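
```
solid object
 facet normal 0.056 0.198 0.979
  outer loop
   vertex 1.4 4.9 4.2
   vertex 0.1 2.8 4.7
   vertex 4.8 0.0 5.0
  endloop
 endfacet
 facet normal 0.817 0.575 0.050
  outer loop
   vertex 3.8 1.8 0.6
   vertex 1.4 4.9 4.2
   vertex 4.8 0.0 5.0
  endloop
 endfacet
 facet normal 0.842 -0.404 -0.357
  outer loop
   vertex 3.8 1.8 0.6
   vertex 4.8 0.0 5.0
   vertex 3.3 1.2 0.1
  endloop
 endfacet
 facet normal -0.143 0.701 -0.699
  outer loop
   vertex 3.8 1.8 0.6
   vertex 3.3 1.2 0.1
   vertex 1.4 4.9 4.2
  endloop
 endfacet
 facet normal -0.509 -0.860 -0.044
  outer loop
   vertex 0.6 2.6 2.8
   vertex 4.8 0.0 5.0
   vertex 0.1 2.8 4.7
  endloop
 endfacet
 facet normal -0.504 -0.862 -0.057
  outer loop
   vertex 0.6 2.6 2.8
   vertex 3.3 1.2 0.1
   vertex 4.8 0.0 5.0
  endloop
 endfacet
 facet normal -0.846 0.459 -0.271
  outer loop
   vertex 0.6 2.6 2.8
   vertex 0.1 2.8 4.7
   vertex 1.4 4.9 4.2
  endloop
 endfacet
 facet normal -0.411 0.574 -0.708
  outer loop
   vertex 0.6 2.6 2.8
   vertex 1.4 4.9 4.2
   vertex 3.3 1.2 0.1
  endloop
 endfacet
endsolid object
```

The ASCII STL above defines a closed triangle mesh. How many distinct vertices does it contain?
6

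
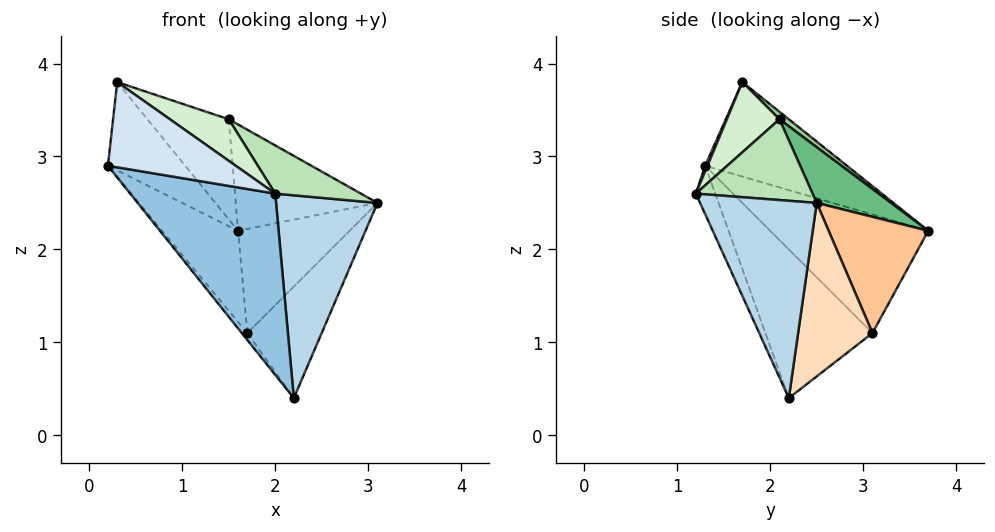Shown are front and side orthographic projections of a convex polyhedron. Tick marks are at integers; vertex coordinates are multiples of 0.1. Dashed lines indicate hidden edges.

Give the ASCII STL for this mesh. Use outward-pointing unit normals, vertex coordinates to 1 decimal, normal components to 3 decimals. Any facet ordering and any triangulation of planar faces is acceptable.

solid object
 facet normal -0.872 0.475 -0.114
  outer loop
   vertex 0.3 1.7 3.8
   vertex 1.6 3.7 2.2
   vertex 0.2 1.3 2.9
  endloop
 endfacet
 facet normal -0.120 -0.900 -0.420
  outer loop
   vertex 2.0 1.2 2.6
   vertex 0.2 1.3 2.9
   vertex 2.2 2.2 0.4
  endloop
 endfacet
 facet normal 0.735 -0.640 -0.224
  outer loop
   vertex 2.0 1.2 2.6
   vertex 2.2 2.2 0.4
   vertex 3.1 2.5 2.5
  endloop
 endfacet
 facet normal 0.017 -0.914 0.405
  outer loop
   vertex 2.0 1.2 2.6
   vertex 0.3 1.7 3.8
   vertex 0.2 1.3 2.9
  endloop
 endfacet
 facet normal -0.859 0.413 -0.303
  outer loop
   vertex 1.7 3.1 1.1
   vertex 0.2 1.3 2.9
   vertex 1.6 3.7 2.2
  endloop
 endfacet
 facet normal -0.787 0.041 -0.615
  outer loop
   vertex 1.7 3.1 1.1
   vertex 2.2 2.2 0.4
   vertex 0.2 1.3 2.9
  endloop
 endfacet
 facet normal 0.629 0.705 -0.327
  outer loop
   vertex 1.7 3.1 1.1
   vertex 1.6 3.7 2.2
   vertex 3.1 2.5 2.5
  endloop
 endfacet
 facet normal 0.656 0.656 -0.375
  outer loop
   vertex 1.7 3.1 1.1
   vertex 3.1 2.5 2.5
   vertex 2.2 2.2 0.4
  endloop
 endfacet
 facet normal 0.295 0.562 0.773
  outer loop
   vertex 1.5 2.1 3.4
   vertex 3.1 2.5 2.5
   vertex 1.6 3.7 2.2
  endloop
 endfacet
 facet normal 0.068 0.596 0.800
  outer loop
   vertex 1.5 2.1 3.4
   vertex 1.6 3.7 2.2
   vertex 0.3 1.7 3.8
  endloop
 endfacet
 facet normal 0.524 -0.385 0.760
  outer loop
   vertex 1.5 2.1 3.4
   vertex 2.0 1.2 2.6
   vertex 3.1 2.5 2.5
  endloop
 endfacet
 facet normal 0.416 -0.464 0.782
  outer loop
   vertex 1.5 2.1 3.4
   vertex 0.3 1.7 3.8
   vertex 2.0 1.2 2.6
  endloop
 endfacet
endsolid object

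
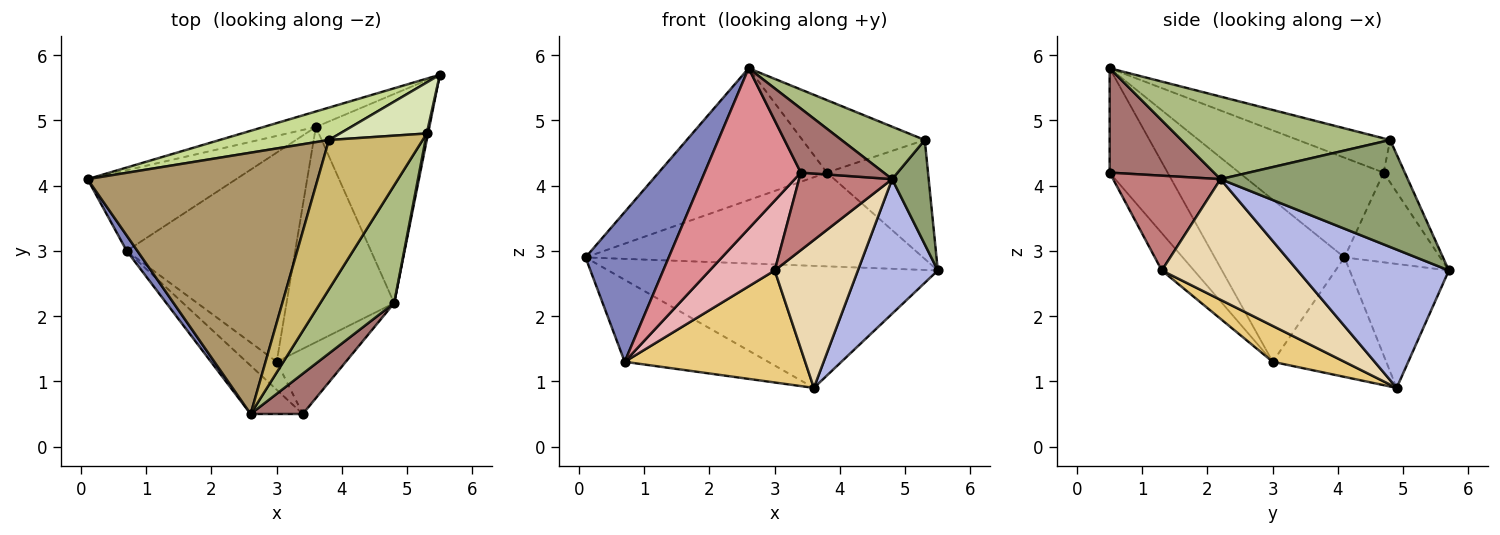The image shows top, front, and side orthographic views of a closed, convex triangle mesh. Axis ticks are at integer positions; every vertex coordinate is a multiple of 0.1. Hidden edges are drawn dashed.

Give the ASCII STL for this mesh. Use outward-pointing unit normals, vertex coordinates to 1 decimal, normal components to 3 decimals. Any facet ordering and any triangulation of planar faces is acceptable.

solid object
 facet normal -0.286 0.951 -0.120
  outer loop
   vertex 3.6 4.9 0.9
   vertex 0.1 4.1 2.9
   vertex 5.5 5.7 2.7
  endloop
 endfacet
 facet normal -0.840 -0.539 0.055
  outer loop
   vertex 0.7 3.0 1.3
   vertex 2.6 0.5 5.8
   vertex 0.1 4.1 2.9
  endloop
 endfacet
 facet normal -0.491 0.621 -0.611
  outer loop
   vertex 0.7 3.0 1.3
   vertex 0.1 4.1 2.9
   vertex 3.6 4.9 0.9
  endloop
 endfacet
 facet normal 0.716 -0.378 -0.587
  outer loop
   vertex 4.8 2.2 4.1
   vertex 3.6 4.9 0.9
   vertex 5.5 5.7 2.7
  endloop
 endfacet
 facet normal 0.981 -0.191 0.012
  outer loop
   vertex 4.8 2.2 4.1
   vertex 5.5 5.7 2.7
   vertex 5.3 4.8 4.7
  endloop
 endfacet
 facet normal 0.714 -0.285 0.639
  outer loop
   vertex 4.8 2.2 4.1
   vertex 5.3 4.8 4.7
   vertex 2.6 0.5 5.8
  endloop
 endfacet
 facet normal -0.259 0.913 0.315
  outer loop
   vertex 3.8 4.7 4.2
   vertex 5.5 5.7 2.7
   vertex 0.1 4.1 2.9
  endloop
 endfacet
 facet normal -0.189 0.902 0.387
  outer loop
   vertex 3.8 4.7 4.2
   vertex 5.3 4.8 4.7
   vertex 5.5 5.7 2.7
  endloop
 endfacet
 facet normal -0.361 0.420 0.833
  outer loop
   vertex 3.8 4.7 4.2
   vertex 0.1 4.1 2.9
   vertex 2.6 0.5 5.8
  endloop
 endfacet
 facet normal -0.313 0.415 0.855
  outer loop
   vertex 3.8 4.7 4.2
   vertex 2.6 0.5 5.8
   vertex 5.3 4.8 4.7
  endloop
 endfacet
 facet normal 0.184 -0.464 -0.866
  outer loop
   vertex 3.0 1.3 2.7
   vertex 0.7 3.0 1.3
   vertex 3.6 4.9 0.9
  endloop
 endfacet
 facet normal 0.679 -0.416 -0.605
  outer loop
   vertex 3.0 1.3 2.7
   vertex 3.6 4.9 0.9
   vertex 4.8 2.2 4.1
  endloop
 endfacet
 facet normal 0.729 -0.579 0.365
  outer loop
   vertex 3.4 0.5 4.2
   vertex 4.8 2.2 4.1
   vertex 2.6 0.5 5.8
  endloop
 endfacet
 facet normal 0.662 -0.574 -0.482
  outer loop
   vertex 3.4 0.5 4.2
   vertex 3.0 1.3 2.7
   vertex 4.8 2.2 4.1
  endloop
 endfacet
 facet normal -0.500 -0.829 -0.250
  outer loop
   vertex 3.4 0.5 4.2
   vertex 2.6 0.5 5.8
   vertex 0.7 3.0 1.3
  endloop
 endfacet
 facet normal -0.417 -0.843 -0.339
  outer loop
   vertex 3.4 0.5 4.2
   vertex 0.7 3.0 1.3
   vertex 3.0 1.3 2.7
  endloop
 endfacet
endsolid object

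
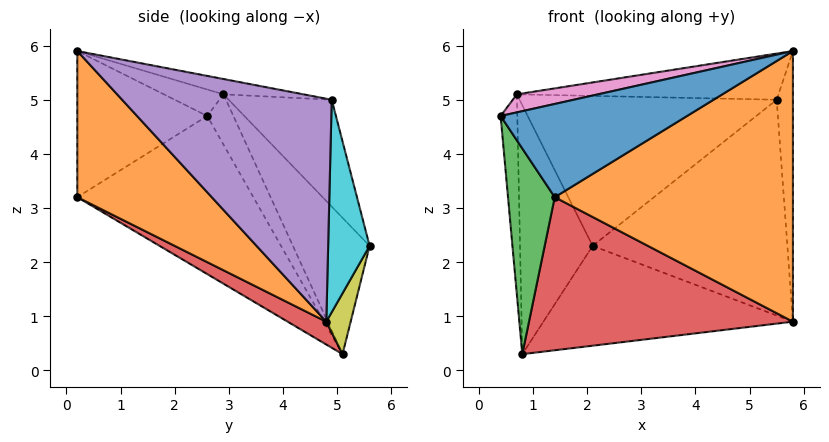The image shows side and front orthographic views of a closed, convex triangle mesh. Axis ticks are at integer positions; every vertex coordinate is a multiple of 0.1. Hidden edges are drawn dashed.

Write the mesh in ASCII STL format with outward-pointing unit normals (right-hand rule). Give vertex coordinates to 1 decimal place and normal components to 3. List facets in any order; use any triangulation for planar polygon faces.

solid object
 facet normal -0.418 -0.600 0.682
  outer loop
   vertex 1.4 0.2 3.2
   vertex 5.8 0.2 5.9
   vertex 0.4 2.6 4.7
  endloop
 endfacet
 facet normal 0.384 -0.680 -0.625
  outer loop
   vertex 1.4 0.2 3.2
   vertex 5.8 4.8 0.9
   vertex 5.8 0.2 5.9
  endloop
 endfacet
 facet normal -0.941 -0.250 -0.228
  outer loop
   vertex 0.8 5.1 0.3
   vertex 1.4 0.2 3.2
   vertex 0.4 2.6 4.7
  endloop
 endfacet
 facet normal 0.073 -0.501 -0.862
  outer loop
   vertex 0.8 5.1 0.3
   vertex 5.8 4.8 0.9
   vertex 1.4 0.2 3.2
  endloop
 endfacet
 facet normal 0.995 0.077 0.071
  outer loop
   vertex 5.5 4.9 5.0
   vertex 5.8 0.2 5.9
   vertex 5.8 4.8 0.9
  endloop
 endfacet
 facet normal -0.822 0.524 0.223
  outer loop
   vertex 0.7 2.9 5.1
   vertex 0.8 5.1 0.3
   vertex 0.4 2.6 4.7
  endloop
 endfacet
 facet normal -0.408 -0.557 0.724
  outer loop
   vertex 0.7 2.9 5.1
   vertex 0.4 2.6 4.7
   vertex 5.8 0.2 5.9
  endloop
 endfacet
 facet normal -0.056 0.184 0.981
  outer loop
   vertex 0.7 2.9 5.1
   vertex 5.8 0.2 5.9
   vertex 5.5 4.9 5.0
  endloop
 endfacet
 facet normal 0.093 0.950 -0.298
  outer loop
   vertex 2.1 5.6 2.3
   vertex 5.8 4.8 0.9
   vertex 0.8 5.1 0.3
  endloop
 endfacet
 facet normal 0.208 0.978 -0.009
  outer loop
   vertex 2.1 5.6 2.3
   vertex 5.5 4.9 5.0
   vertex 5.8 4.8 0.9
  endloop
 endfacet
 facet normal -0.695 0.659 0.287
  outer loop
   vertex 2.1 5.6 2.3
   vertex 0.8 5.1 0.3
   vertex 0.7 2.9 5.1
  endloop
 endfacet
 facet normal -0.303 0.757 0.578
  outer loop
   vertex 2.1 5.6 2.3
   vertex 0.7 2.9 5.1
   vertex 5.5 4.9 5.0
  endloop
 endfacet
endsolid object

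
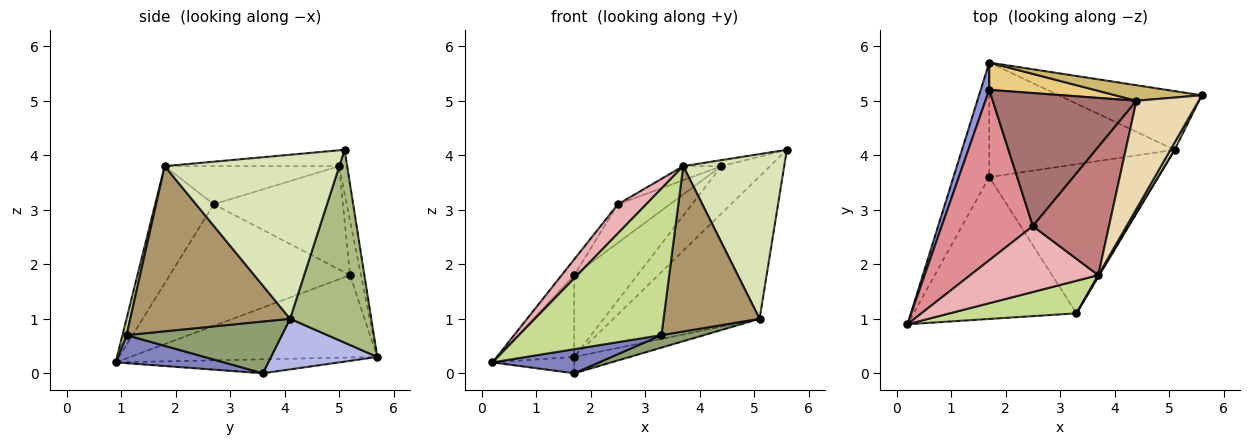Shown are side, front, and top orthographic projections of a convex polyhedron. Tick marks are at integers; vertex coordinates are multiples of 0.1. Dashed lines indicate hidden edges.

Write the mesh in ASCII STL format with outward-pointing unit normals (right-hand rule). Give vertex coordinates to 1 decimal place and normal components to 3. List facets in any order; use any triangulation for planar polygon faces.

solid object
 facet normal -0.361 0.132 -0.923
  outer loop
   vertex 1.7 3.6 0.0
   vertex 0.2 0.9 0.2
   vertex 1.7 5.7 0.3
  endloop
 endfacet
 facet normal 0.167 -0.165 -0.972
  outer loop
   vertex 3.3 1.1 0.7
   vertex 0.2 0.9 0.2
   vertex 1.7 3.6 0.0
  endloop
 endfacet
 facet normal -0.950 0.295 0.098
  outer loop
   vertex 1.7 5.2 1.8
   vertex 1.7 5.7 0.3
   vertex 0.2 0.9 0.2
  endloop
 endfacet
 facet normal 0.261 0.137 -0.956
  outer loop
   vertex 5.1 4.1 1.0
   vertex 1.7 3.6 0.0
   vertex 1.7 5.7 0.3
  endloop
 endfacet
 facet normal 0.292 -0.080 -0.953
  outer loop
   vertex 5.1 4.1 1.0
   vertex 3.3 1.1 0.7
   vertex 1.7 3.6 0.0
  endloop
 endfacet
 facet normal 0.457 0.822 -0.339
  outer loop
   vertex 5.1 4.1 1.0
   vertex 1.7 5.7 0.3
   vertex 5.6 5.1 4.1
  endloop
 endfacet
 facet normal 0.028 -0.976 0.217
  outer loop
   vertex 3.7 1.8 3.8
   vertex 0.2 0.9 0.2
   vertex 3.3 1.1 0.7
  endloop
 endfacet
 facet normal 0.866 -0.500 0.022
  outer loop
   vertex 3.7 1.8 3.8
   vertex 5.1 4.1 1.0
   vertex 5.6 5.1 4.1
  endloop
 endfacet
 facet normal 0.857 -0.515 0.006
  outer loop
   vertex 3.7 1.8 3.8
   vertex 3.3 1.1 0.7
   vertex 5.1 4.1 1.0
  endloop
 endfacet
 facet normal -0.155 0.939 0.307
  outer loop
   vertex 4.4 5.0 3.8
   vertex 5.6 5.1 4.1
   vertex 1.7 5.7 0.3
  endloop
 endfacet
 facet normal -0.162 0.936 0.312
  outer loop
   vertex 4.4 5.0 3.8
   vertex 1.7 5.7 0.3
   vertex 1.7 5.2 1.8
  endloop
 endfacet
 facet normal -0.246 0.054 0.968
  outer loop
   vertex 4.4 5.0 3.8
   vertex 3.7 1.8 3.8
   vertex 5.6 5.1 4.1
  endloop
 endfacet
 facet normal -0.568 0.229 0.790
  outer loop
   vertex 2.5 2.7 3.1
   vertex 4.4 5.0 3.8
   vertex 1.7 5.2 1.8
  endloop
 endfacet
 facet normal -0.446 0.098 0.890
  outer loop
   vertex 2.5 2.7 3.1
   vertex 3.7 1.8 3.8
   vertex 4.4 5.0 3.8
  endloop
 endfacet
 facet normal -0.799 0.056 0.599
  outer loop
   vertex 2.5 2.7 3.1
   vertex 1.7 5.2 1.8
   vertex 0.2 0.9 0.2
  endloop
 endfacet
 facet normal -0.642 -0.310 0.701
  outer loop
   vertex 2.5 2.7 3.1
   vertex 0.2 0.9 0.2
   vertex 3.7 1.8 3.8
  endloop
 endfacet
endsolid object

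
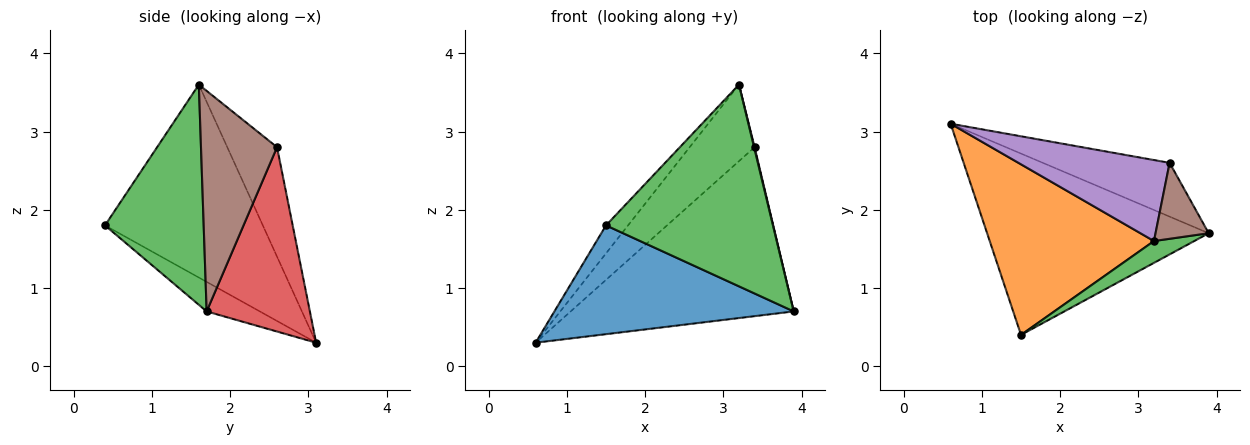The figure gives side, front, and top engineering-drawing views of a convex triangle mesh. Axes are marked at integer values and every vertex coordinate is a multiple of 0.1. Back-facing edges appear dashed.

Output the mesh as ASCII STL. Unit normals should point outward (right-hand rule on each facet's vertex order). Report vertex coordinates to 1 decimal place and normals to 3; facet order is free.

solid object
 facet normal -0.114 -0.511 -0.852
  outer loop
   vertex 1.5 0.4 1.8
   vertex 0.6 3.1 0.3
   vertex 3.9 1.7 0.7
  endloop
 endfacet
 facet normal -0.757 0.106 0.645
  outer loop
   vertex 3.2 1.6 3.6
   vertex 0.6 3.1 0.3
   vertex 1.5 0.4 1.8
  endloop
 endfacet
 facet normal 0.507 -0.857 0.093
  outer loop
   vertex 3.2 1.6 3.6
   vertex 1.5 0.4 1.8
   vertex 3.9 1.7 0.7
  endloop
 endfacet
 facet normal 0.404 0.872 -0.278
  outer loop
   vertex 3.4 2.6 2.8
   vertex 3.9 1.7 0.7
   vertex 0.6 3.1 0.3
  endloop
 endfacet
 facet normal -0.466 0.608 0.643
  outer loop
   vertex 3.4 2.6 2.8
   vertex 0.6 3.1 0.3
   vertex 3.2 1.6 3.6
  endloop
 endfacet
 facet normal 0.972 -0.007 0.234
  outer loop
   vertex 3.4 2.6 2.8
   vertex 3.2 1.6 3.6
   vertex 3.9 1.7 0.7
  endloop
 endfacet
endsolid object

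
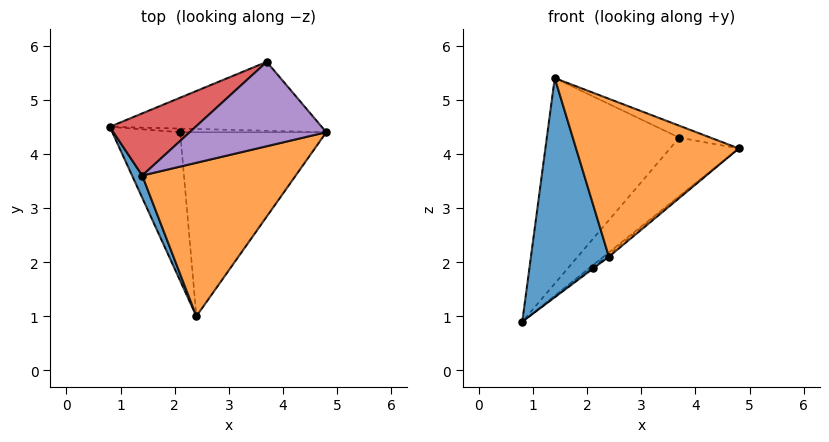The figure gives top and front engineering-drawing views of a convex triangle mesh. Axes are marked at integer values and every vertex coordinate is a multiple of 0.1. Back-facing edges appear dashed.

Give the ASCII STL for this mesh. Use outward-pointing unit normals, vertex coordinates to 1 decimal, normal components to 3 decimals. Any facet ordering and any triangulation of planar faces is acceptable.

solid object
 facet normal -0.914 -0.404 0.041
  outer loop
   vertex 1.4 3.6 5.4
   vertex 0.8 4.5 0.9
   vertex 2.4 1.0 2.1
  endloop
 endfacet
 facet normal 0.399 -0.658 0.639
  outer loop
   vertex 1.4 3.6 5.4
   vertex 2.4 1.0 2.1
   vertex 4.8 4.4 4.1
  endloop
 endfacet
 facet normal 0.531 0.548 -0.646
  outer loop
   vertex 3.7 5.7 4.3
   vertex 4.8 4.4 4.1
   vertex 0.8 4.5 0.9
  endloop
 endfacet
 facet normal -0.592 0.771 0.233
  outer loop
   vertex 3.7 5.7 4.3
   vertex 0.8 4.5 0.9
   vertex 1.4 3.6 5.4
  endloop
 endfacet
 facet normal 0.327 0.132 0.936
  outer loop
   vertex 3.7 5.7 4.3
   vertex 1.4 3.6 5.4
   vertex 4.8 4.4 4.1
  endloop
 endfacet
 facet normal 0.574 0.417 -0.704
  outer loop
   vertex 2.1 4.4 1.9
   vertex 0.8 4.5 0.9
   vertex 4.8 4.4 4.1
  endloop
 endfacet
 facet normal 0.610 0.007 -0.792
  outer loop
   vertex 2.1 4.4 1.9
   vertex 2.4 1.0 2.1
   vertex 0.8 4.5 0.9
  endloop
 endfacet
 facet normal 0.632 0.010 -0.775
  outer loop
   vertex 2.1 4.4 1.9
   vertex 4.8 4.4 4.1
   vertex 2.4 1.0 2.1
  endloop
 endfacet
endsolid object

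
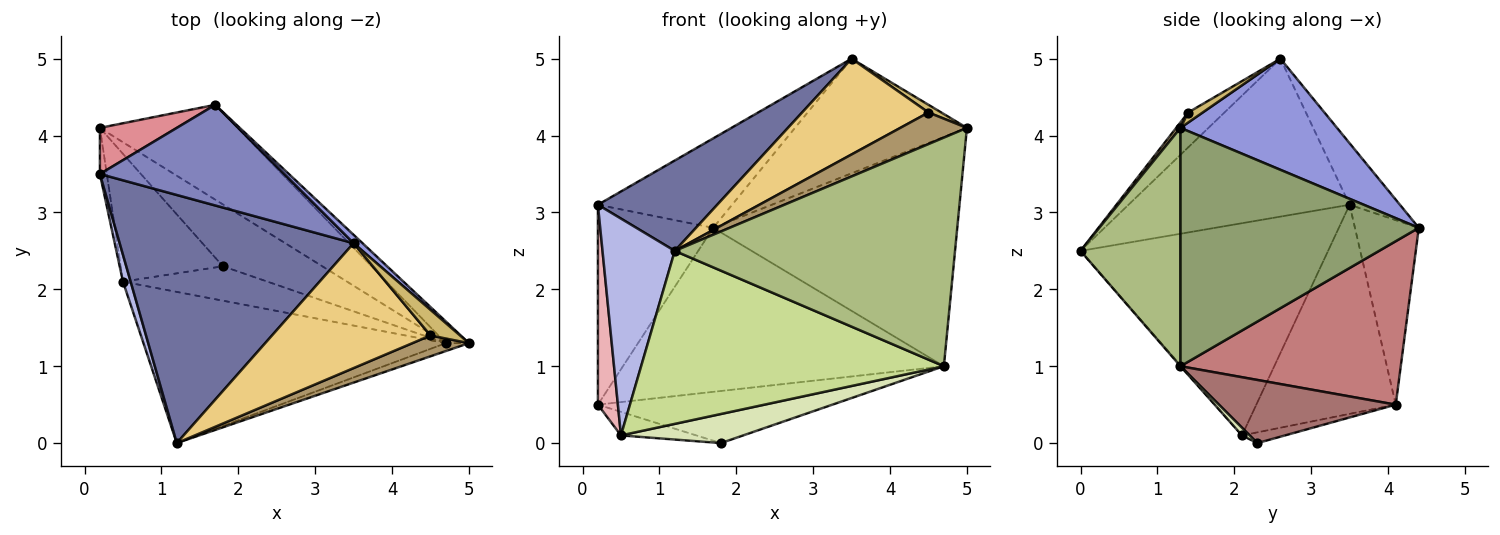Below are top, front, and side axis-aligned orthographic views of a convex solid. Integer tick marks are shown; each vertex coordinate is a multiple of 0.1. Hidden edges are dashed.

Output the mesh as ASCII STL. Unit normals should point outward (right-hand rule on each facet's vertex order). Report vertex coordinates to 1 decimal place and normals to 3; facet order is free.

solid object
 facet normal -0.536 -0.289 0.793
  outer loop
   vertex 3.5 2.6 5.0
   vertex 0.2 3.5 3.1
   vertex 1.2 0.0 2.5
  endloop
 endfacet
 facet normal -0.242 0.645 0.725
  outer loop
   vertex 3.5 2.6 5.0
   vertex 1.7 4.4 2.8
   vertex 0.2 3.5 3.1
  endloop
 endfacet
 facet normal 0.672 0.738 0.054
  outer loop
   vertex 3.5 2.6 5.0
   vertex 5.0 1.3 4.1
   vertex 1.7 4.4 2.8
  endloop
 endfacet
 facet normal -0.959 -0.280 0.035
  outer loop
   vertex 0.5 2.1 0.1
   vertex 1.2 0.0 2.5
   vertex 0.2 3.5 3.1
  endloop
 endfacet
 facet normal 0.697 0.714 -0.067
  outer loop
   vertex 4.7 1.3 1.0
   vertex 1.7 4.4 2.8
   vertex 5.0 1.3 4.1
  endloop
 endfacet
 facet normal 0.336 -0.941 -0.032
  outer loop
   vertex 4.7 1.3 1.0
   vertex 5.0 1.3 4.1
   vertex 1.2 0.0 2.5
  endloop
 endfacet
 facet normal -0.002 -0.753 -0.658
  outer loop
   vertex 4.7 1.3 1.0
   vertex 1.2 0.0 2.5
   vertex 0.5 2.1 0.1
  endloop
 endfacet
 facet normal 0.041 -0.645 -0.763
  outer loop
   vertex 4.7 1.3 1.0
   vertex 0.5 2.1 0.1
   vertex 1.8 2.3 0.0
  endloop
 endfacet
 facet normal 0.053 -0.833 0.550
  outer loop
   vertex 4.5 1.4 4.3
   vertex 1.2 0.0 2.5
   vertex 5.0 1.3 4.1
  endloop
 endfacet
 facet normal 0.310 -0.273 0.911
  outer loop
   vertex 4.5 1.4 4.3
   vertex 5.0 1.3 4.1
   vertex 3.5 2.6 5.0
  endloop
 endfacet
 facet normal -0.172 -0.599 0.782
  outer loop
   vertex 4.5 1.4 4.3
   vertex 3.5 2.6 5.0
   vertex 1.2 0.0 2.5
  endloop
 endfacet
 facet normal -0.103 0.180 -0.978
  outer loop
   vertex 0.2 4.1 0.5
   vertex 1.8 2.3 0.0
   vertex 0.5 2.1 0.1
  endloop
 endfacet
 facet normal 0.437 0.580 -0.688
  outer loop
   vertex 0.2 4.1 0.5
   vertex 4.7 1.3 1.0
   vertex 1.8 2.3 0.0
  endloop
 endfacet
 facet normal 0.511 0.744 -0.430
  outer loop
   vertex 0.2 4.1 0.5
   vertex 1.7 4.4 2.8
   vertex 4.7 1.3 1.0
  endloop
 endfacet
 facet normal -0.475 0.857 0.198
  outer loop
   vertex 0.2 4.1 0.5
   vertex 0.2 3.5 3.1
   vertex 1.7 4.4 2.8
  endloop
 endfacet
 facet normal -0.989 -0.142 -0.033
  outer loop
   vertex 0.2 4.1 0.5
   vertex 0.5 2.1 0.1
   vertex 0.2 3.5 3.1
  endloop
 endfacet
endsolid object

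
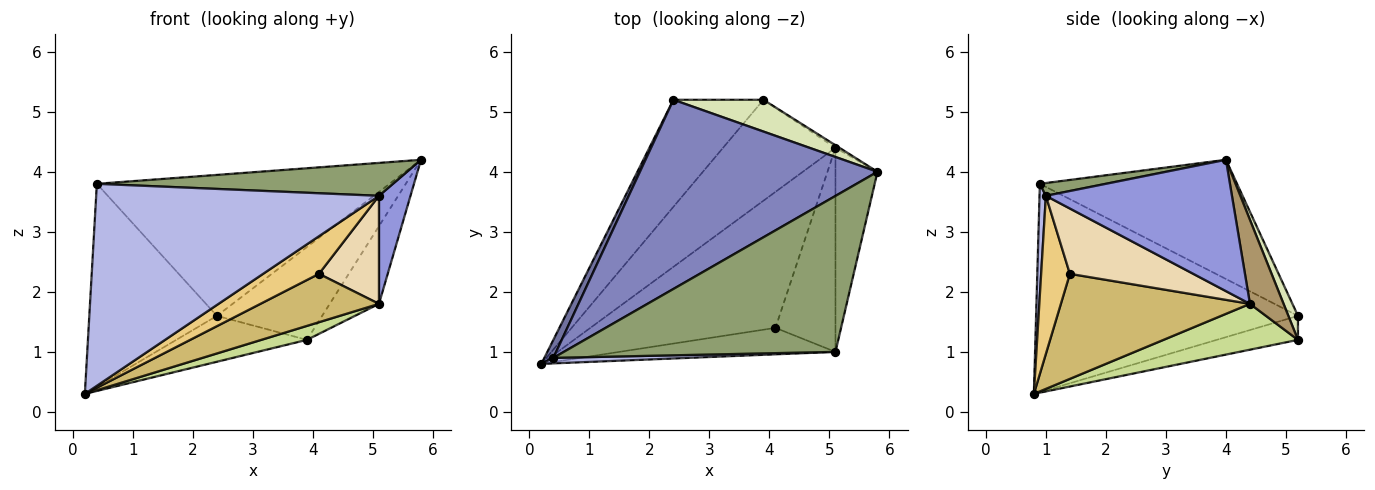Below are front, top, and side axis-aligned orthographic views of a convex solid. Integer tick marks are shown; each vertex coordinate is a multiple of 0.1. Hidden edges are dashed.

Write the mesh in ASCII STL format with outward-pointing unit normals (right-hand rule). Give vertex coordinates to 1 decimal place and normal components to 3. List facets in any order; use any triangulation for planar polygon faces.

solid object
 facet normal -0.898 0.438 0.039
  outer loop
   vertex 0.4 0.9 3.8
   vertex 2.4 5.2 1.6
   vertex 0.2 0.8 0.3
  endloop
 endfacet
 facet normal -0.373 0.554 0.744
  outer loop
   vertex 0.4 0.9 3.8
   vertex 5.8 4.0 4.2
   vertex 2.4 5.2 1.6
  endloop
 endfacet
 facet normal 0.940 -0.159 -0.301
  outer loop
   vertex 5.1 1.0 3.6
   vertex 5.1 4.4 1.8
   vertex 5.8 4.0 4.2
  endloop
 endfacet
 facet normal 0.022 -0.999 0.027
  outer loop
   vertex 5.1 1.0 3.6
   vertex 0.4 0.9 3.8
   vertex 0.2 0.8 0.3
  endloop
 endfacet
 facet normal 0.046 -0.206 0.977
  outer loop
   vertex 5.1 1.0 3.6
   vertex 5.8 4.0 4.2
   vertex 0.4 0.9 3.8
  endloop
 endfacet
 facet normal -0.238 0.383 -0.893
  outer loop
   vertex 3.9 5.2 1.2
   vertex 0.2 0.8 0.3
   vertex 2.4 5.2 1.6
  endloop
 endfacet
 facet normal 0.375 -0.127 -0.918
  outer loop
   vertex 3.9 5.2 1.2
   vertex 5.1 4.4 1.8
   vertex 0.2 0.8 0.3
  endloop
 endfacet
 facet normal 0.086 0.943 0.323
  outer loop
   vertex 3.9 5.2 1.2
   vertex 2.4 5.2 1.6
   vertex 5.8 4.0 4.2
  endloop
 endfacet
 facet normal 0.564 0.826 -0.027
  outer loop
   vertex 3.9 5.2 1.2
   vertex 5.8 4.0 4.2
   vertex 5.1 4.4 1.8
  endloop
 endfacet
 facet normal 0.472 -0.296 -0.831
  outer loop
   vertex 4.1 1.4 2.3
   vertex 0.2 0.8 0.3
   vertex 5.1 4.4 1.8
  endloop
 endfacet
 facet normal 0.388 -0.754 -0.530
  outer loop
   vertex 4.1 1.4 2.3
   vertex 5.1 1.0 3.6
   vertex 0.2 0.8 0.3
  endloop
 endfacet
 facet normal 0.693 -0.337 -0.637
  outer loop
   vertex 4.1 1.4 2.3
   vertex 5.1 4.4 1.8
   vertex 5.1 1.0 3.6
  endloop
 endfacet
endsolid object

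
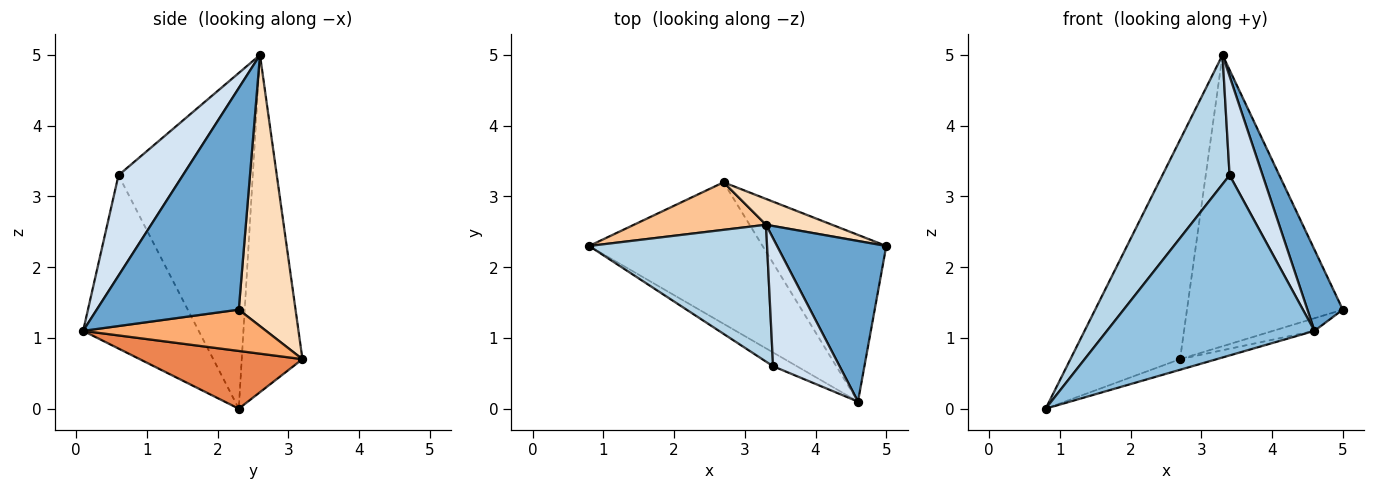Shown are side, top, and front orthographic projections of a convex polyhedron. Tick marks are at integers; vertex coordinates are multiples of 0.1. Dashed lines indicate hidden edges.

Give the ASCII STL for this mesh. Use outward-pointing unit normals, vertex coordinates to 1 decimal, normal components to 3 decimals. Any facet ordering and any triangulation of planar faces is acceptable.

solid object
 facet normal 0.875 -0.218 0.432
  outer loop
   vertex 3.3 2.6 5.0
   vertex 4.6 0.1 1.1
   vertex 5.0 2.3 1.4
  endloop
 endfacet
 facet normal -0.485 -0.872 -0.067
  outer loop
   vertex 3.4 0.6 3.3
   vertex 0.8 2.3 0.0
   vertex 4.6 0.1 1.1
  endloop
 endfacet
 facet normal -0.808 -0.404 0.428
  outer loop
   vertex 3.4 0.6 3.3
   vertex 3.3 2.6 5.0
   vertex 0.8 2.3 0.0
  endloop
 endfacet
 facet normal 0.767 -0.393 0.508
  outer loop
   vertex 3.4 0.6 3.3
   vertex 4.6 0.1 1.1
   vertex 3.3 2.6 5.0
  endloop
 endfacet
 facet normal 0.315 0.071 -0.946
  outer loop
   vertex 2.7 3.2 0.7
   vertex 4.6 0.1 1.1
   vertex 0.8 2.3 0.0
  endloop
 endfacet
 facet normal 0.316 0.072 -0.946
  outer loop
   vertex 2.7 3.2 0.7
   vertex 5.0 2.3 1.4
   vertex 4.6 0.1 1.1
  endloop
 endfacet
 facet normal -0.476 0.860 0.186
  outer loop
   vertex 2.7 3.2 0.7
   vertex 0.8 2.3 0.0
   vertex 3.3 2.6 5.0
  endloop
 endfacet
 facet normal 0.341 0.936 0.083
  outer loop
   vertex 2.7 3.2 0.7
   vertex 3.3 2.6 5.0
   vertex 5.0 2.3 1.4
  endloop
 endfacet
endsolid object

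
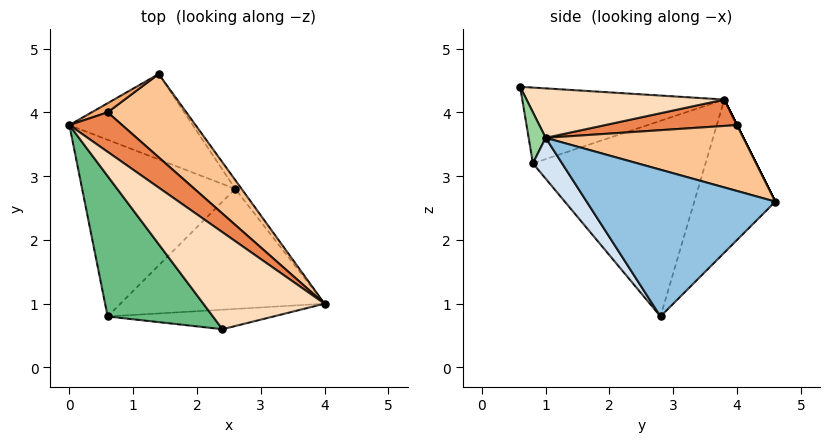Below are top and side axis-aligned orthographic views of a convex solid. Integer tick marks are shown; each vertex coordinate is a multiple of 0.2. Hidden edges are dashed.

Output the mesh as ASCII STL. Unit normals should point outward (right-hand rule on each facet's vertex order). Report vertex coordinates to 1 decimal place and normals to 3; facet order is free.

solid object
 facet normal -0.774 0.108 -0.624
  outer loop
   vertex 2.6 2.8 0.8
   vertex 0.0 3.8 4.2
   vertex 1.4 4.6 2.6
  endloop
 endfacet
 facet normal 0.815 0.579 -0.035
  outer loop
   vertex 2.6 2.8 0.8
   vertex 1.4 4.6 2.6
   vertex 4.0 1.0 3.6
  endloop
 endfacet
 facet normal -0.787 0.048 -0.616
  outer loop
   vertex 0.6 0.8 3.2
   vertex 0.0 3.8 4.2
   vertex 2.6 2.8 0.8
  endloop
 endfacet
 facet normal 0.115 -0.808 -0.577
  outer loop
   vertex 0.6 0.8 3.2
   vertex 2.6 2.8 0.8
   vertex 4.0 1.0 3.6
  endloop
 endfacet
 facet normal 0.408 0.408 0.816
  outer loop
   vertex 0.6 4.0 3.8
   vertex 0.0 3.8 4.2
   vertex 4.0 1.0 3.6
  endloop
 endfacet
 facet normal 0.000 0.894 0.447
  outer loop
   vertex 0.6 4.0 3.8
   vertex 1.4 4.6 2.6
   vertex 0.0 3.8 4.2
  endloop
 endfacet
 facet normal 0.532 0.560 0.635
  outer loop
   vertex 0.6 4.0 3.8
   vertex 4.0 1.0 3.6
   vertex 1.4 4.6 2.6
  endloop
 endfacet
 facet normal 0.357 0.323 0.876
  outer loop
   vertex 2.4 0.6 4.4
   vertex 4.0 1.0 3.6
   vertex 0.0 3.8 4.2
  endloop
 endfacet
 facet normal -0.545 -0.361 0.757
  outer loop
   vertex 2.4 0.6 4.4
   vertex 0.0 3.8 4.2
   vertex 0.6 0.8 3.2
  endloop
 endfacet
 facet normal 0.091 -0.951 -0.294
  outer loop
   vertex 2.4 0.6 4.4
   vertex 0.6 0.8 3.2
   vertex 4.0 1.0 3.6
  endloop
 endfacet
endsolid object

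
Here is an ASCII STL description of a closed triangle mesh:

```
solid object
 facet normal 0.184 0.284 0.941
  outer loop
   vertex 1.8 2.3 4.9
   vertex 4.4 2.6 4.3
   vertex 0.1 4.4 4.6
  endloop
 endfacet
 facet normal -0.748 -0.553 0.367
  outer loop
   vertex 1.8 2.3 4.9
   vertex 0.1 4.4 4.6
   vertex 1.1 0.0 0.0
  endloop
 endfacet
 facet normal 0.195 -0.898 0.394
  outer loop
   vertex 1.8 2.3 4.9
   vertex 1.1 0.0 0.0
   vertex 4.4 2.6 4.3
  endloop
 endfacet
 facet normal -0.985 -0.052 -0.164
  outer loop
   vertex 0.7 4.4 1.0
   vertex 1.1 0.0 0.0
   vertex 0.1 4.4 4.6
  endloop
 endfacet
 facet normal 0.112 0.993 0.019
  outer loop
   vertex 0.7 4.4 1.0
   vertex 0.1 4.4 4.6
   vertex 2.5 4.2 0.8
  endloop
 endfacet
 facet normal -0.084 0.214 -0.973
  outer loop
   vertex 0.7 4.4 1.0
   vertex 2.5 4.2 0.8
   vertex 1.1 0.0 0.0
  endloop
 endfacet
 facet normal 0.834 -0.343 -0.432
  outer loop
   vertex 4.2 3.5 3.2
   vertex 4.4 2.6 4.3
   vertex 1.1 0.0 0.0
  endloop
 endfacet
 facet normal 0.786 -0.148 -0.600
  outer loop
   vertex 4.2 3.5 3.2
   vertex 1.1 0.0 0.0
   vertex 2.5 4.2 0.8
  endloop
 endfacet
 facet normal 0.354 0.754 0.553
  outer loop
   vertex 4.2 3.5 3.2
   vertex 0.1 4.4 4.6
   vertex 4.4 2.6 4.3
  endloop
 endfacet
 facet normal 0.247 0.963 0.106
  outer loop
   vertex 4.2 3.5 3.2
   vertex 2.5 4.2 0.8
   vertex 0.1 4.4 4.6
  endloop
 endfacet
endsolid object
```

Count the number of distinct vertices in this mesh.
7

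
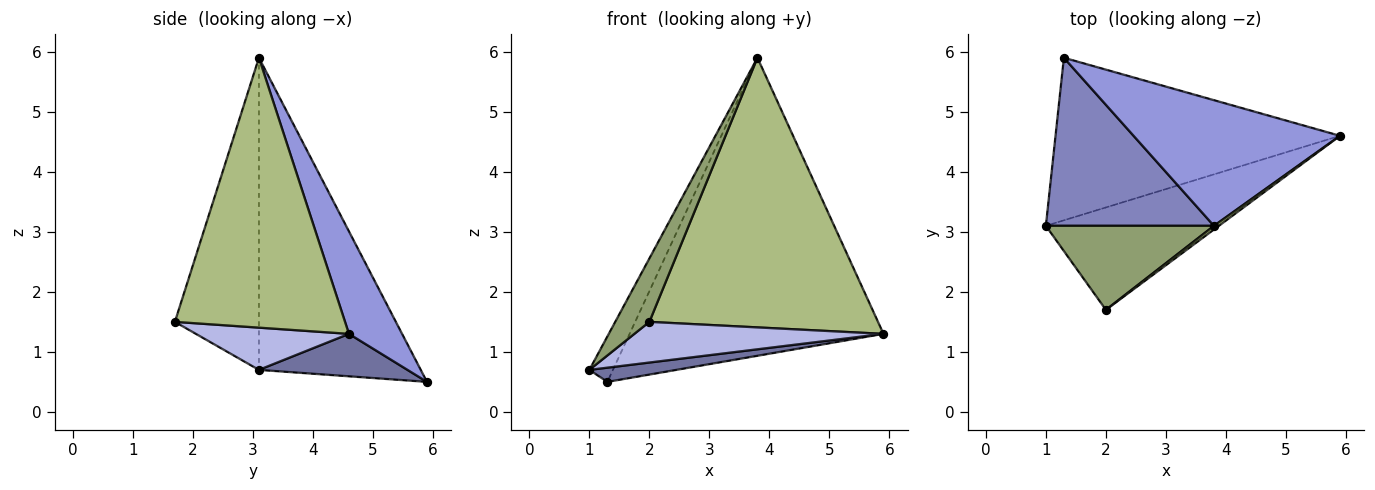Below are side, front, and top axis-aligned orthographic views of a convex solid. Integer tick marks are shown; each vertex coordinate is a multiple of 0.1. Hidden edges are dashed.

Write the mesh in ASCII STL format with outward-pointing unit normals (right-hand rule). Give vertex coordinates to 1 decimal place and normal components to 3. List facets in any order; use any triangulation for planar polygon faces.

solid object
 facet normal 0.147 -0.086 -0.985
  outer loop
   vertex 1.3 5.9 0.5
   vertex 5.9 4.6 1.3
   vertex 1.0 3.1 0.7
  endloop
 endfacet
 facet normal -0.873 0.127 0.470
  outer loop
   vertex 3.8 3.1 5.9
   vertex 1.3 5.9 0.5
   vertex 1.0 3.1 0.7
  endloop
 endfacet
 facet normal 0.189 0.905 0.381
  outer loop
   vertex 3.8 3.1 5.9
   vertex 5.9 4.6 1.3
   vertex 1.3 5.9 0.5
  endloop
 endfacet
 facet normal 0.221 -0.360 -0.906
  outer loop
   vertex 2.0 1.7 1.5
   vertex 1.0 3.1 0.7
   vertex 5.9 4.6 1.3
  endloop
 endfacet
 facet normal -0.829 -0.337 0.446
  outer loop
   vertex 2.0 1.7 1.5
   vertex 3.8 3.1 5.9
   vertex 1.0 3.1 0.7
  endloop
 endfacet
 facet normal 0.597 -0.802 0.011
  outer loop
   vertex 2.0 1.7 1.5
   vertex 5.9 4.6 1.3
   vertex 3.8 3.1 5.9
  endloop
 endfacet
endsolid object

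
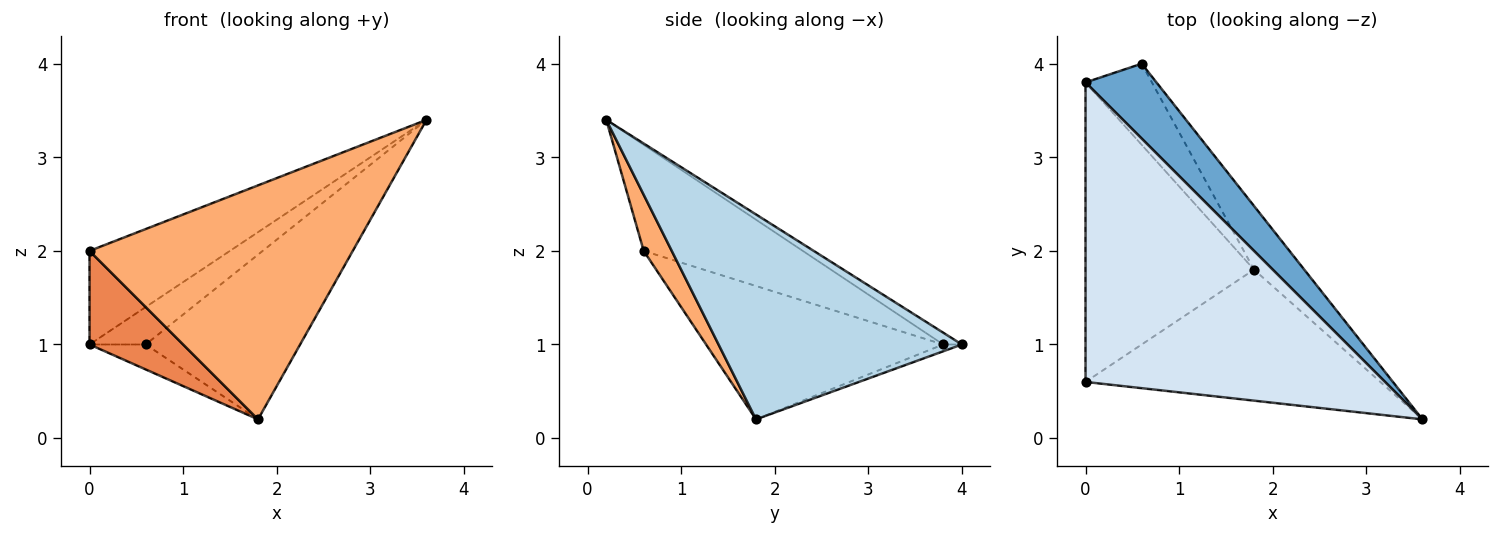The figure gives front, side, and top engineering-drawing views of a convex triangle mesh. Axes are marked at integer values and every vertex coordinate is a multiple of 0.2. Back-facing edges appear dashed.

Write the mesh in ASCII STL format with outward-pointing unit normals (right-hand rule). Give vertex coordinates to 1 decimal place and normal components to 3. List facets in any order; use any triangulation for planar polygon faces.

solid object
 facet normal -0.147 0.442 0.885
  outer loop
   vertex 0.6 4.0 1.0
   vertex 0.0 3.8 1.0
   vertex 3.6 0.2 3.4
  endloop
 endfacet
 facet normal -0.098 0.293 -0.951
  outer loop
   vertex 1.8 1.8 0.2
   vertex 0.0 3.8 1.0
   vertex 0.6 4.0 1.0
  endloop
 endfacet
 facet normal 0.827 0.525 -0.203
  outer loop
   vertex 1.8 1.8 0.2
   vertex 0.6 4.0 1.0
   vertex 3.6 0.2 3.4
  endloop
 endfacet
 facet normal -0.320 0.283 0.904
  outer loop
   vertex 0.0 0.6 2.0
   vertex 3.6 0.2 3.4
   vertex 0.0 3.8 1.0
  endloop
 endfacet
 facet normal -0.603 -0.238 -0.762
  outer loop
   vertex 0.0 0.6 2.0
   vertex 0.0 3.8 1.0
   vertex 1.8 1.8 0.2
  endloop
 endfacet
 facet normal 0.093 -0.869 -0.487
  outer loop
   vertex 0.0 0.6 2.0
   vertex 1.8 1.8 0.2
   vertex 3.6 0.2 3.4
  endloop
 endfacet
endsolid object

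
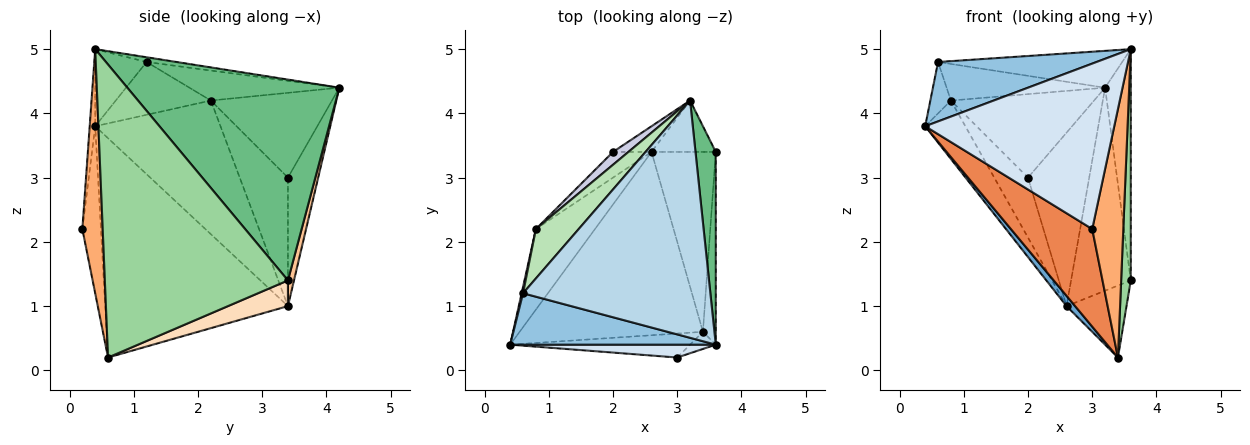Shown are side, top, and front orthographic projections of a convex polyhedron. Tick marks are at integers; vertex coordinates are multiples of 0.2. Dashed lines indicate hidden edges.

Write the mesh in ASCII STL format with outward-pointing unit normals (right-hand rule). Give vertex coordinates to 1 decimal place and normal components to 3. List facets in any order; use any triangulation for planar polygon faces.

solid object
 facet normal -0.767 -0.036 -0.641
  outer loop
   vertex 2.6 3.4 1.0
   vertex 3.4 0.6 0.2
   vertex 0.4 0.4 3.8
  endloop
 endfacet
 facet normal -0.238 -0.735 0.635
  outer loop
   vertex 0.6 1.2 4.8
   vertex 0.4 0.4 3.8
   vertex 3.6 0.4 5.0
  endloop
 endfacet
 facet normal -0.025 0.153 0.988
  outer loop
   vertex 0.6 1.2 4.8
   vertex 3.6 0.4 5.0
   vertex 3.2 4.2 4.4
  endloop
 endfacet
 facet normal -0.029 -0.997 0.077
  outer loop
   vertex 3.0 0.2 2.2
   vertex 3.6 0.4 5.0
   vertex 0.4 0.4 3.8
  endloop
 endfacet
 facet normal -0.216 -0.948 -0.233
  outer loop
   vertex 3.0 0.2 2.2
   vertex 0.4 0.4 3.8
   vertex 3.4 0.6 0.2
  endloop
 endfacet
 facet normal 0.547 -0.835 -0.058
  outer loop
   vertex 3.0 0.2 2.2
   vertex 3.4 0.6 0.2
   vertex 3.6 0.4 5.0
  endloop
 endfacet
 facet normal 0.098 0.965 -0.244
  outer loop
   vertex 3.6 3.4 1.4
   vertex 2.6 3.4 1.0
   vertex 3.2 4.2 4.4
  endloop
 endfacet
 facet normal 0.348 0.348 -0.870
  outer loop
   vertex 3.6 3.4 1.4
   vertex 3.4 0.6 0.2
   vertex 2.6 3.4 1.0
  endloop
 endfacet
 facet normal 0.988 0.120 0.100
  outer loop
   vertex 3.6 3.4 1.4
   vertex 3.2 4.2 4.4
   vertex 3.6 0.4 5.0
  endloop
 endfacet
 facet normal 0.998 -0.053 -0.044
  outer loop
   vertex 3.6 3.4 1.4
   vertex 3.6 0.4 5.0
   vertex 3.4 0.6 0.2
  endloop
 endfacet
 facet normal -0.490 0.518 0.701
  outer loop
   vertex 0.8 2.2 4.2
   vertex 0.6 1.2 4.8
   vertex 3.2 4.2 4.4
  endloop
 endfacet
 facet normal -0.878 0.281 -0.388
  outer loop
   vertex 0.8 2.2 4.2
   vertex 2.6 3.4 1.0
   vertex 0.4 0.4 3.8
  endloop
 endfacet
 facet normal -0.977 0.211 0.026
  outer loop
   vertex 0.8 2.2 4.2
   vertex 0.4 0.4 3.8
   vertex 0.6 1.2 4.8
  endloop
 endfacet
 facet normal -0.439 0.889 -0.132
  outer loop
   vertex 2.0 3.4 3.0
   vertex 3.2 4.2 4.4
   vertex 2.6 3.4 1.0
  endloop
 endfacet
 facet normal -0.642 0.758 0.117
  outer loop
   vertex 2.0 3.4 3.0
   vertex 0.8 2.2 4.2
   vertex 3.2 4.2 4.4
  endloop
 endfacet
 facet normal -0.796 0.557 -0.239
  outer loop
   vertex 2.0 3.4 3.0
   vertex 2.6 3.4 1.0
   vertex 0.8 2.2 4.2
  endloop
 endfacet
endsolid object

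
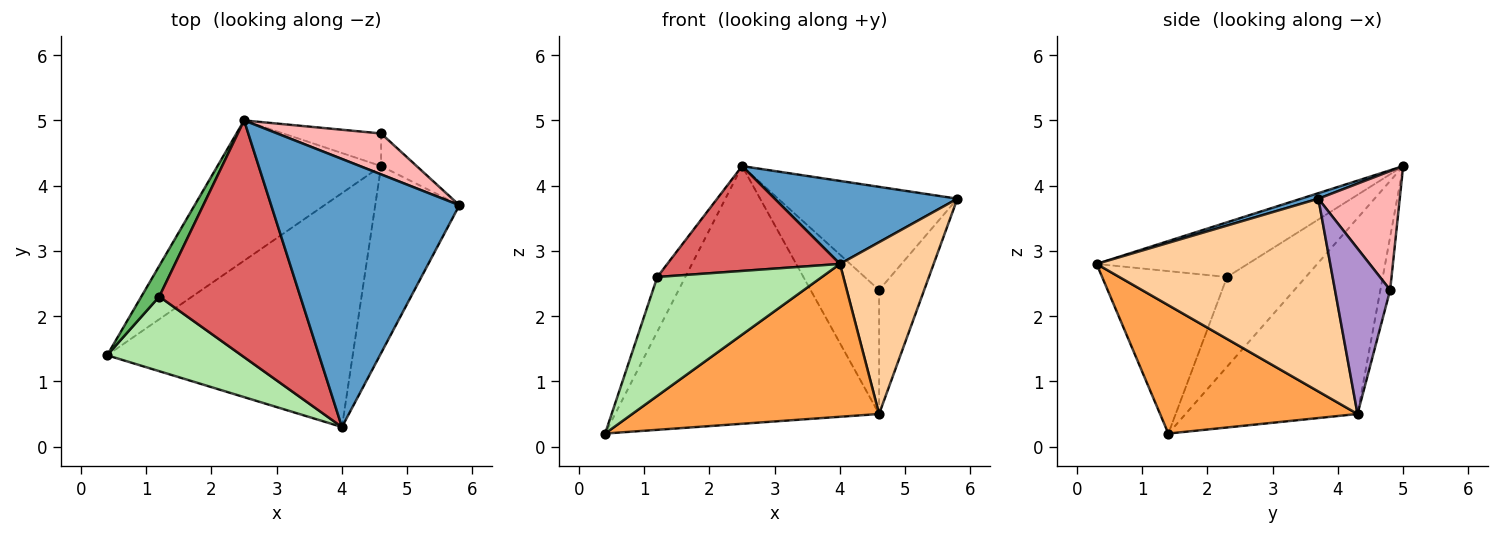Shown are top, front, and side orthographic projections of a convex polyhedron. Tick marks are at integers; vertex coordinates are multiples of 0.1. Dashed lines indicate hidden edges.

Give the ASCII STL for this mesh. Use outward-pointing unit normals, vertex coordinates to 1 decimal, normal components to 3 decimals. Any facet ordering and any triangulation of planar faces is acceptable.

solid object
 facet normal 0.028 -0.296 0.955
  outer loop
   vertex 4.0 0.3 2.8
   vertex 5.8 3.7 3.8
   vertex 2.5 5.0 4.3
  endloop
 endfacet
 facet normal -0.497 0.762 -0.415
  outer loop
   vertex 4.6 4.3 0.5
   vertex 0.4 1.4 0.2
   vertex 2.5 5.0 4.3
  endloop
 endfacet
 facet normal 0.401 -0.501 -0.767
  outer loop
   vertex 4.6 4.3 0.5
   vertex 4.0 0.3 2.8
   vertex 0.4 1.4 0.2
  endloop
 endfacet
 facet normal 0.860 -0.345 -0.376
  outer loop
   vertex 4.6 4.3 0.5
   vertex 5.8 3.7 3.8
   vertex 4.0 0.3 2.8
  endloop
 endfacet
 facet normal -0.926 0.329 0.185
  outer loop
   vertex 1.2 2.3 2.6
   vertex 2.5 5.0 4.3
   vertex 0.4 1.4 0.2
  endloop
 endfacet
 facet normal -0.541 -0.712 0.447
  outer loop
   vertex 1.2 2.3 2.6
   vertex 0.4 1.4 0.2
   vertex 4.0 0.3 2.8
  endloop
 endfacet
 facet normal -0.334 -0.382 0.862
  outer loop
   vertex 1.2 2.3 2.6
   vertex 4.0 0.3 2.8
   vertex 2.5 5.0 4.3
  endloop
 endfacet
 facet normal 0.389 0.856 0.340
  outer loop
   vertex 4.6 4.8 2.4
   vertex 2.5 5.0 4.3
   vertex 5.8 3.7 3.8
  endloop
 endfacet
 facet normal 0.764 0.624 -0.164
  outer loop
   vertex 4.6 4.8 2.4
   vertex 5.8 3.7 3.8
   vertex 4.6 4.3 0.5
  endloop
 endfacet
 facet normal -0.137 0.958 -0.252
  outer loop
   vertex 4.6 4.8 2.4
   vertex 4.6 4.3 0.5
   vertex 2.5 5.0 4.3
  endloop
 endfacet
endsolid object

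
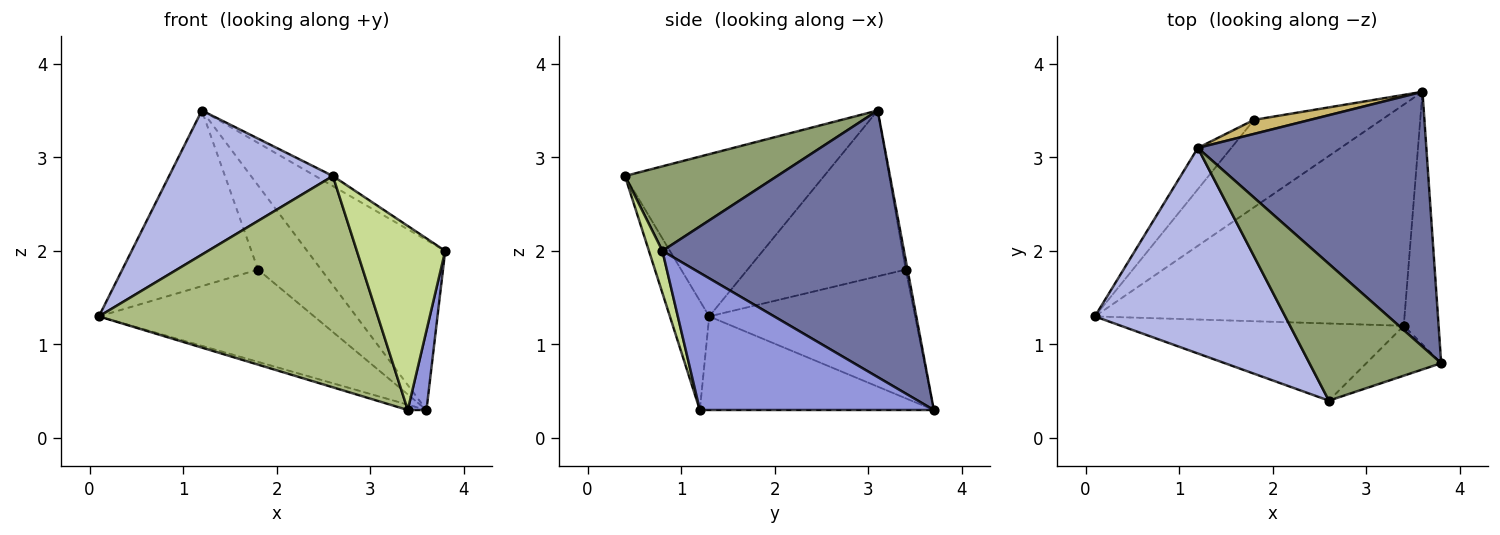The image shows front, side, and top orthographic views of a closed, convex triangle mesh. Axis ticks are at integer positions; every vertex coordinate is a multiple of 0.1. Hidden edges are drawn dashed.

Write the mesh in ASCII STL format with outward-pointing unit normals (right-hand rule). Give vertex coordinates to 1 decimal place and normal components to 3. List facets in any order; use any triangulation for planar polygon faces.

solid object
 facet normal 0.697 0.398 0.597
  outer loop
   vertex 1.2 3.1 3.5
   vertex 3.8 0.8 2.0
   vertex 3.6 3.7 0.3
  endloop
 endfacet
 facet normal -0.289 0.023 -0.957
  outer loop
   vertex 3.4 1.2 0.3
   vertex 0.1 1.3 1.3
   vertex 3.6 3.7 0.3
  endloop
 endfacet
 facet normal 0.966 -0.077 -0.246
  outer loop
   vertex 3.4 1.2 0.3
   vertex 3.6 3.7 0.3
   vertex 3.8 0.8 2.0
  endloop
 endfacet
 facet normal -0.572 -0.471 0.671
  outer loop
   vertex 2.6 0.4 2.8
   vertex 1.2 3.1 3.5
   vertex 0.1 1.3 1.3
  endloop
 endfacet
 facet normal 0.539 0.062 0.840
  outer loop
   vertex 2.6 0.4 2.8
   vertex 3.8 0.8 2.0
   vertex 1.2 3.1 3.5
  endloop
 endfacet
 facet normal -0.131 -0.931 -0.340
  outer loop
   vertex 2.6 0.4 2.8
   vertex 0.1 1.3 1.3
   vertex 3.4 1.2 0.3
  endloop
 endfacet
 facet normal 0.146 -0.955 -0.259
  outer loop
   vertex 2.6 0.4 2.8
   vertex 3.4 1.2 0.3
   vertex 3.8 0.8 2.0
  endloop
 endfacet
 facet normal -0.570 0.596 -0.565
  outer loop
   vertex 1.8 3.4 1.8
   vertex 3.6 3.7 0.3
   vertex 0.1 1.3 1.3
  endloop
 endfacet
 facet normal -0.750 0.643 -0.151
  outer loop
   vertex 1.8 3.4 1.8
   vertex 0.1 1.3 1.3
   vertex 1.2 3.1 3.5
  endloop
 endfacet
 facet normal -0.027 0.986 0.164
  outer loop
   vertex 1.8 3.4 1.8
   vertex 1.2 3.1 3.5
   vertex 3.6 3.7 0.3
  endloop
 endfacet
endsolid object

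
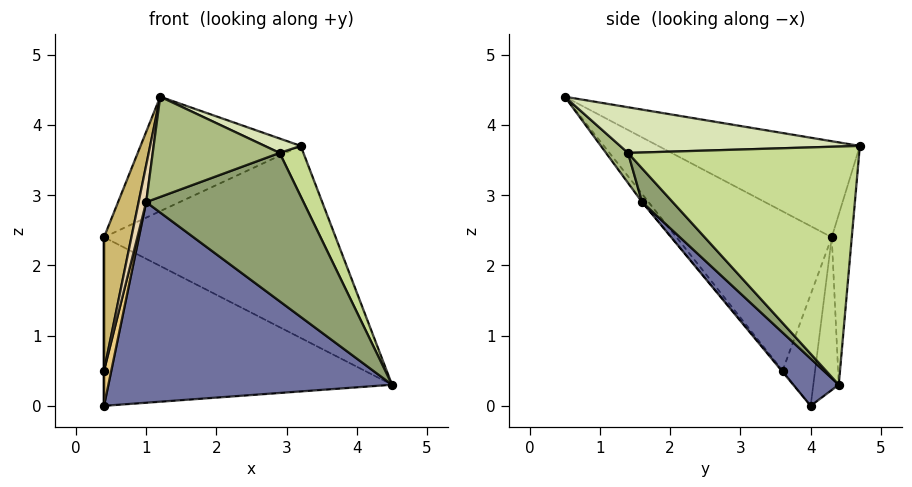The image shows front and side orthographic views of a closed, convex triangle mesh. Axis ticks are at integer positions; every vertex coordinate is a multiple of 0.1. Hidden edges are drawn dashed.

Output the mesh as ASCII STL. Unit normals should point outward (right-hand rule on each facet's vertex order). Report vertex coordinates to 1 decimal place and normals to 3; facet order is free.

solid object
 facet normal 0.121 -0.752 -0.648
  outer loop
   vertex 1.0 1.6 2.9
   vertex 0.4 4.0 0.0
   vertex 4.5 4.4 0.3
  endloop
 endfacet
 facet normal -0.087 0.988 -0.124
  outer loop
   vertex 0.4 4.3 2.4
   vertex 4.5 4.4 0.3
   vertex 0.4 4.0 0.0
  endloop
 endfacet
 facet normal -0.086 0.989 -0.120
  outer loop
   vertex 0.4 4.3 2.4
   vertex 3.2 4.7 3.7
   vertex 4.5 4.4 0.3
  endloop
 endfacet
 facet normal -0.435 0.346 0.831
  outer loop
   vertex 0.4 4.3 2.4
   vertex 1.2 0.5 4.4
   vertex 3.2 4.7 3.7
  endloop
 endfacet
 facet normal 0.149 -0.767 -0.624
  outer loop
   vertex 2.9 1.4 3.6
   vertex 1.0 1.6 2.9
   vertex 4.5 4.4 0.3
  endloop
 endfacet
 facet normal 0.137 -0.790 -0.598
  outer loop
   vertex 2.9 1.4 3.6
   vertex 1.2 0.5 4.4
   vertex 1.0 1.6 2.9
  endloop
 endfacet
 facet normal 0.927 -0.095 0.363
  outer loop
   vertex 2.9 1.4 3.6
   vertex 4.5 4.4 0.3
   vertex 3.2 4.7 3.7
  endloop
 endfacet
 facet normal 0.454 -0.068 0.888
  outer loop
   vertex 2.9 1.4 3.6
   vertex 3.2 4.7 3.7
   vertex 1.2 0.5 4.4
  endloop
 endfacet
 facet normal -1.000 0.000 0.000
  outer loop
   vertex 0.4 3.6 0.5
   vertex 0.4 4.3 2.4
   vertex 0.4 4.0 0.0
  endloop
 endfacet
 facet normal -0.983 -0.173 0.064
  outer loop
   vertex 0.4 3.6 0.5
   vertex 1.2 0.5 4.4
   vertex 0.4 4.3 2.4
  endloop
 endfacet
 facet normal -0.104 -0.777 -0.621
  outer loop
   vertex 0.4 3.6 0.5
   vertex 0.4 4.0 0.0
   vertex 1.0 1.6 2.9
  endloop
 endfacet
 facet normal -0.589 -0.687 -0.425
  outer loop
   vertex 0.4 3.6 0.5
   vertex 1.0 1.6 2.9
   vertex 1.2 0.5 4.4
  endloop
 endfacet
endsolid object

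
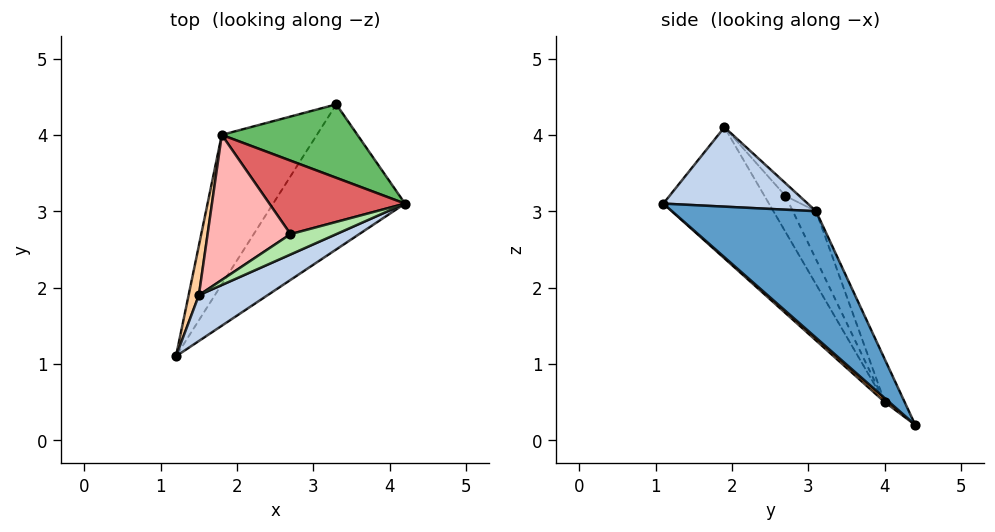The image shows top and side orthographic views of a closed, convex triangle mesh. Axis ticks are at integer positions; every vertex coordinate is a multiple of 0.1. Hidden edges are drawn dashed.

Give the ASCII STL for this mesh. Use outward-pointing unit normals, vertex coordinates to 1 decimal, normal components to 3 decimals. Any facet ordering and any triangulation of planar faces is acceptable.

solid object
 facet normal 0.472 -0.732 -0.492
  outer loop
   vertex 3.3 4.4 0.2
   vertex 4.2 3.1 3.0
   vertex 1.2 1.1 3.1
  endloop
 endfacet
 facet normal 0.508 -0.740 0.440
  outer loop
   vertex 1.5 1.9 4.1
   vertex 1.2 1.1 3.1
   vertex 4.2 3.1 3.0
  endloop
 endfacet
 facet normal 0.031 -0.671 -0.741
  outer loop
   vertex 1.8 4.0 0.5
   vertex 3.3 4.4 0.2
   vertex 1.2 1.1 3.1
  endloop
 endfacet
 facet normal -0.961 0.266 0.075
  outer loop
   vertex 1.8 4.0 0.5
   vertex 1.2 1.1 3.1
   vertex 1.5 1.9 4.1
  endloop
 endfacet
 facet normal -0.144 0.879 0.454
  outer loop
   vertex 1.8 4.0 0.5
   vertex 4.2 3.1 3.0
   vertex 3.3 4.4 0.2
  endloop
 endfacet
 facet normal -0.149 0.830 0.538
  outer loop
   vertex 2.7 2.7 3.2
   vertex 1.5 1.9 4.1
   vertex 4.2 3.1 3.0
  endloop
 endfacet
 facet normal -0.168 0.865 0.472
  outer loop
   vertex 2.7 2.7 3.2
   vertex 4.2 3.1 3.0
   vertex 1.8 4.0 0.5
  endloop
 endfacet
 facet normal -0.208 0.852 0.480
  outer loop
   vertex 2.7 2.7 3.2
   vertex 1.8 4.0 0.5
   vertex 1.5 1.9 4.1
  endloop
 endfacet
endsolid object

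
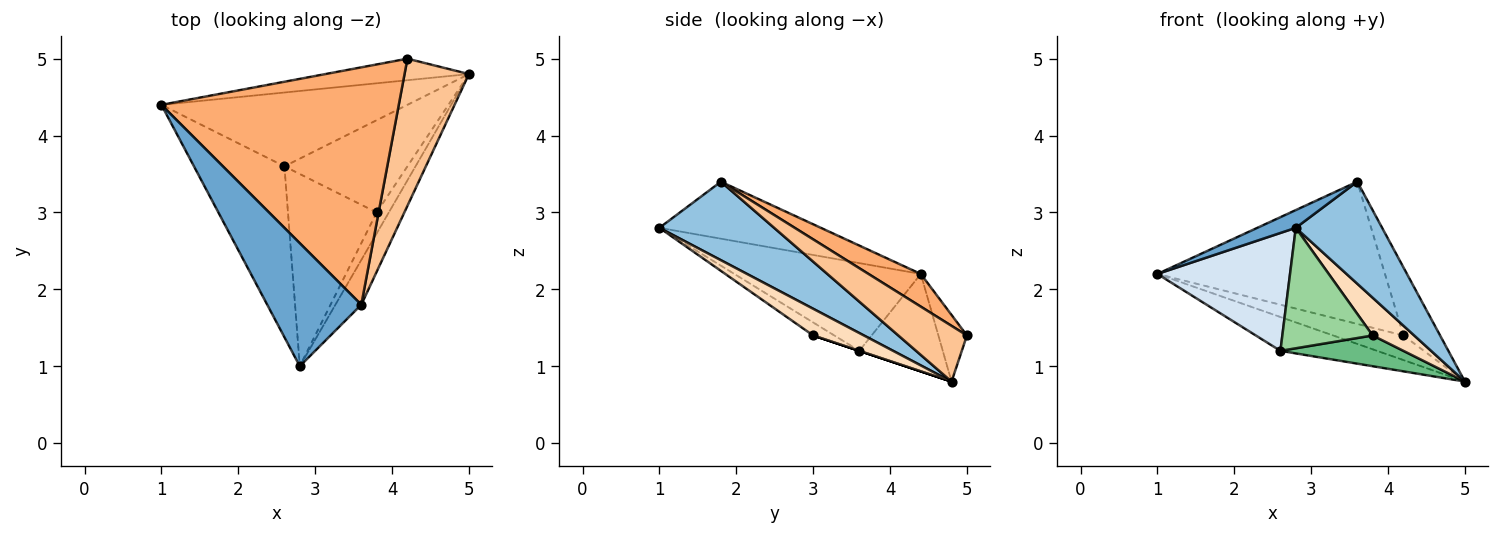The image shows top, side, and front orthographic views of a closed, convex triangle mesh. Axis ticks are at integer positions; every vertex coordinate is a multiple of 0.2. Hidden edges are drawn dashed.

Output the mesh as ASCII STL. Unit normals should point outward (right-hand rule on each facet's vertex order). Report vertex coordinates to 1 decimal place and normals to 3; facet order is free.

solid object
 facet normal -0.514 -0.122 0.849
  outer loop
   vertex 3.6 1.8 3.4
   vertex 1.0 4.4 2.2
   vertex 2.8 1.0 2.8
  endloop
 endfacet
 facet normal 0.773 -0.581 -0.255
  outer loop
   vertex 3.6 1.8 3.4
   vertex 2.8 1.0 2.8
   vertex 5.0 4.8 0.8
  endloop
 endfacet
 facet normal -0.339 0.392 -0.855
  outer loop
   vertex 2.6 3.6 1.2
   vertex 1.0 4.4 2.2
   vertex 5.0 4.8 0.8
  endloop
 endfacet
 facet normal -0.624 -0.444 -0.643
  outer loop
   vertex 2.6 3.6 1.2
   vertex 2.8 1.0 2.8
   vertex 1.0 4.4 2.2
  endloop
 endfacet
 facet normal -0.292 0.720 -0.630
  outer loop
   vertex 4.2 5.0 1.4
   vertex 5.0 4.8 0.8
   vertex 1.0 4.4 2.2
  endloop
 endfacet
 facet normal 0.117 0.510 0.852
  outer loop
   vertex 4.2 5.0 1.4
   vertex 1.0 4.4 2.2
   vertex 3.6 1.8 3.4
  endloop
 endfacet
 facet normal 0.618 0.330 0.714
  outer loop
   vertex 4.2 5.0 1.4
   vertex 3.6 1.8 3.4
   vertex 5.0 4.8 0.8
  endloop
 endfacet
 facet normal 0.730 -0.597 -0.332
  outer loop
   vertex 3.8 3.0 1.4
   vertex 5.0 4.8 0.8
   vertex 2.8 1.0 2.8
  endloop
 endfacet
 facet normal 0.000 -0.316 -0.949
  outer loop
   vertex 3.8 3.0 1.4
   vertex 2.6 3.6 1.2
   vertex 5.0 4.8 0.8
  endloop
 endfacet
 facet normal -0.123 -0.527 -0.841
  outer loop
   vertex 3.8 3.0 1.4
   vertex 2.8 1.0 2.8
   vertex 2.6 3.6 1.2
  endloop
 endfacet
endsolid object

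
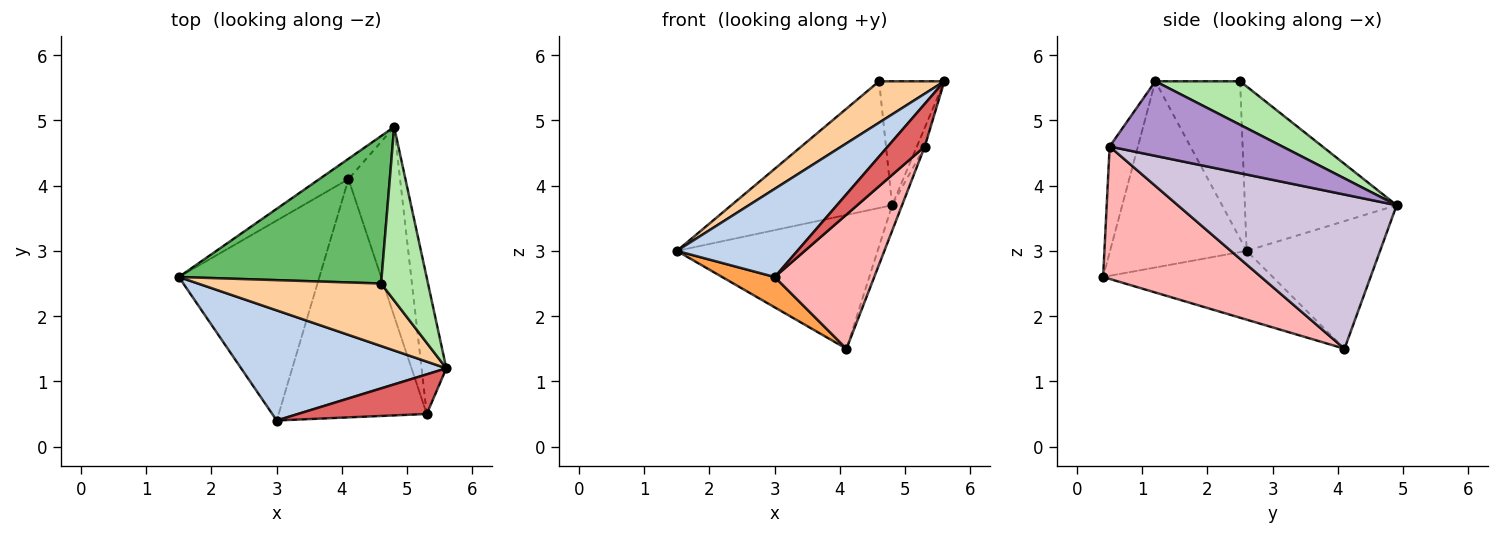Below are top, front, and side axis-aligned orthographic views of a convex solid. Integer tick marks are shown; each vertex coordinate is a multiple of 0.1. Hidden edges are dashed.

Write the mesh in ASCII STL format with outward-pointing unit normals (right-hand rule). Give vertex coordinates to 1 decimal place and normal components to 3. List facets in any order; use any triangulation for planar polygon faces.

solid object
 facet normal -0.549 0.826 -0.126
  outer loop
   vertex 4.1 4.1 1.5
   vertex 1.5 2.6 3.0
   vertex 4.8 4.9 3.7
  endloop
 endfacet
 facet normal -0.578 -0.510 0.637
  outer loop
   vertex 3.0 0.4 2.6
   vertex 5.6 1.2 5.6
   vertex 1.5 2.6 3.0
  endloop
 endfacet
 facet normal -0.436 -0.135 -0.890
  outer loop
   vertex 3.0 0.4 2.6
   vertex 1.5 2.6 3.0
   vertex 4.1 4.1 1.5
  endloop
 endfacet
 facet normal -0.583 -0.448 0.678
  outer loop
   vertex 4.6 2.5 5.6
   vertex 1.5 2.6 3.0
   vertex 5.6 1.2 5.6
  endloop
 endfacet
 facet normal -0.524 0.555 0.646
  outer loop
   vertex 4.6 2.5 5.6
   vertex 4.8 4.9 3.7
   vertex 1.5 2.6 3.0
  endloop
 endfacet
 facet normal 0.603 0.464 0.649
  outer loop
   vertex 4.6 2.5 5.6
   vertex 5.6 1.2 5.6
   vertex 4.8 4.9 3.7
  endloop
 endfacet
 facet normal -0.489 -0.639 0.594
  outer loop
   vertex 5.3 0.5 4.6
   vertex 5.6 1.2 5.6
   vertex 3.0 0.4 2.6
  endloop
 endfacet
 facet normal 0.615 -0.387 -0.687
  outer loop
   vertex 5.3 0.5 4.6
   vertex 3.0 0.4 2.6
   vertex 4.1 4.1 1.5
  endloop
 endfacet
 facet normal 0.948 0.043 -0.315
  outer loop
   vertex 5.3 0.5 4.6
   vertex 4.8 4.9 3.7
   vertex 5.6 1.2 5.6
  endloop
 endfacet
 facet normal 0.947 0.043 -0.317
  outer loop
   vertex 5.3 0.5 4.6
   vertex 4.1 4.1 1.5
   vertex 4.8 4.9 3.7
  endloop
 endfacet
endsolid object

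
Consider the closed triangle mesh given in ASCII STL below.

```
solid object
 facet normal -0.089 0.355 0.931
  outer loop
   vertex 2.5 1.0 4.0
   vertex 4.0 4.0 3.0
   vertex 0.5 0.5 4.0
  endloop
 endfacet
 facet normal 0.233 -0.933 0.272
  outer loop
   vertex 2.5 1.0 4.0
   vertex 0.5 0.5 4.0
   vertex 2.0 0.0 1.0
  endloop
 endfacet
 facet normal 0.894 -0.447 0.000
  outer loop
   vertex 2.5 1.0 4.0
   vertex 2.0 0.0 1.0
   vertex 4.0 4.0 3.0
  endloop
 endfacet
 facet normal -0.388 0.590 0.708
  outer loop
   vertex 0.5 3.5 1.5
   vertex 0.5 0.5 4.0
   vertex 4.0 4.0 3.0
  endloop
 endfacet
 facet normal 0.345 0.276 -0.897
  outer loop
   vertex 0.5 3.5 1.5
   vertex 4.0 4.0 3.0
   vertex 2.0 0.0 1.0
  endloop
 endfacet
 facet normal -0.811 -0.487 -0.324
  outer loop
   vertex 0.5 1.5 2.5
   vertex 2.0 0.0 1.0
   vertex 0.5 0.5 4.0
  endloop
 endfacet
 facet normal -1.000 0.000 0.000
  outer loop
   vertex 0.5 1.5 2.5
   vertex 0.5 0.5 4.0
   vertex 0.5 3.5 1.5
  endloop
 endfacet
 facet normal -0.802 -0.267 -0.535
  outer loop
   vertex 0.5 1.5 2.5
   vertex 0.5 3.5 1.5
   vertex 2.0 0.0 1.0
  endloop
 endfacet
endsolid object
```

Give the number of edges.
12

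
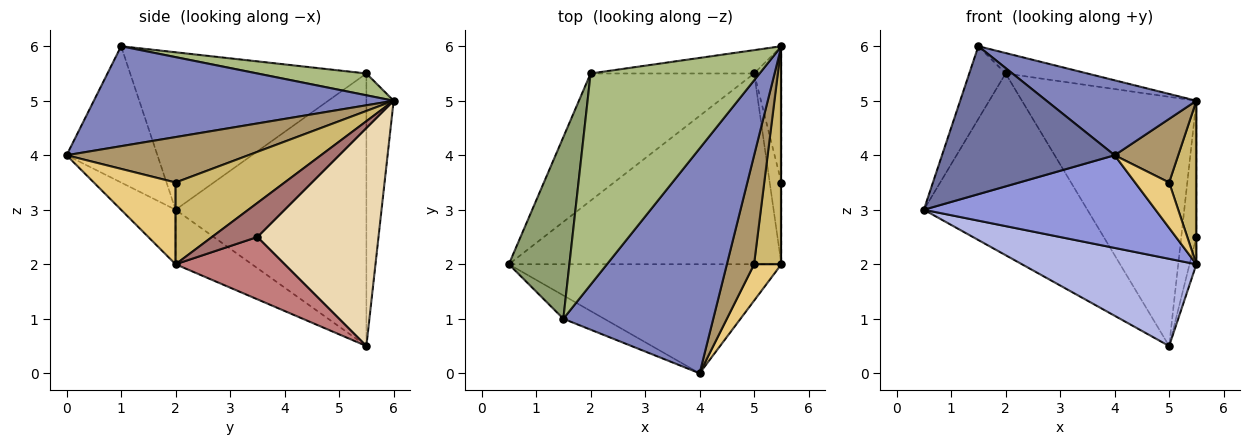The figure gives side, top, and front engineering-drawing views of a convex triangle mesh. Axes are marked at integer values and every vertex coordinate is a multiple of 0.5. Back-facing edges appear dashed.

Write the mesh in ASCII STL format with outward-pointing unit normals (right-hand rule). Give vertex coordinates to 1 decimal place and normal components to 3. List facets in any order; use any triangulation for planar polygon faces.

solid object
 facet normal -0.461 -0.876 -0.138
  outer loop
   vertex 1.5 1.0 6.0
   vertex 0.5 2.0 3.0
   vertex 4.0 0.0 4.0
  endloop
 endfacet
 facet normal 0.535 -0.267 0.802
  outer loop
   vertex 1.5 1.0 6.0
   vertex 4.0 0.0 4.0
   vertex 5.5 6.0 5.0
  endloop
 endfacet
 facet normal -0.151 -0.640 -0.753
  outer loop
   vertex 5.5 2.0 2.0
   vertex 4.0 0.0 4.0
   vertex 0.5 2.0 3.0
  endloop
 endfacet
 facet normal -0.179 -0.409 -0.895
  outer loop
   vertex 5.5 2.0 2.0
   vertex 0.5 2.0 3.0
   vertex 5.0 5.5 0.5
  endloop
 endfacet
 facet normal -0.924 0.142 0.355
  outer loop
   vertex 2.0 5.5 5.5
   vertex 0.5 2.0 3.0
   vertex 1.5 1.0 6.0
  endloop
 endfacet
 facet normal 0.127 0.096 0.987
  outer loop
   vertex 2.0 5.5 5.5
   vertex 1.5 1.0 6.0
   vertex 5.5 6.0 5.0
  endloop
 endfacet
 facet normal -0.691 0.592 -0.415
  outer loop
   vertex 2.0 5.5 5.5
   vertex 5.0 5.5 0.5
   vertex 0.5 2.0 3.0
  endloop
 endfacet
 facet normal -0.154 0.984 -0.092
  outer loop
   vertex 2.0 5.5 5.5
   vertex 5.5 6.0 5.0
   vertex 5.0 5.5 0.5
  endloop
 endfacet
 facet normal 0.821 -0.287 0.493
  outer loop
   vertex 5.0 2.0 3.5
   vertex 5.5 6.0 5.0
   vertex 4.0 0.0 4.0
  endloop
 endfacet
 facet normal 0.923 -0.231 0.308
  outer loop
   vertex 5.0 2.0 3.5
   vertex 5.5 2.0 2.0
   vertex 5.5 6.0 5.0
  endloop
 endfacet
 facet normal 0.882 -0.368 0.294
  outer loop
   vertex 5.0 2.0 3.5
   vertex 4.0 0.0 4.0
   vertex 5.5 2.0 2.0
  endloop
 endfacet
 facet normal 0.985 0.123 -0.123
  outer loop
   vertex 5.5 3.5 2.5
   vertex 5.0 5.5 0.5
   vertex 5.5 6.0 5.0
  endloop
 endfacet
 facet normal 1.000 0.000 0.000
  outer loop
   vertex 5.5 3.5 2.5
   vertex 5.5 6.0 5.0
   vertex 5.5 2.0 2.0
  endloop
 endfacet
 facet normal 0.981 0.061 -0.184
  outer loop
   vertex 5.5 3.5 2.5
   vertex 5.5 2.0 2.0
   vertex 5.0 5.5 0.5
  endloop
 endfacet
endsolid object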